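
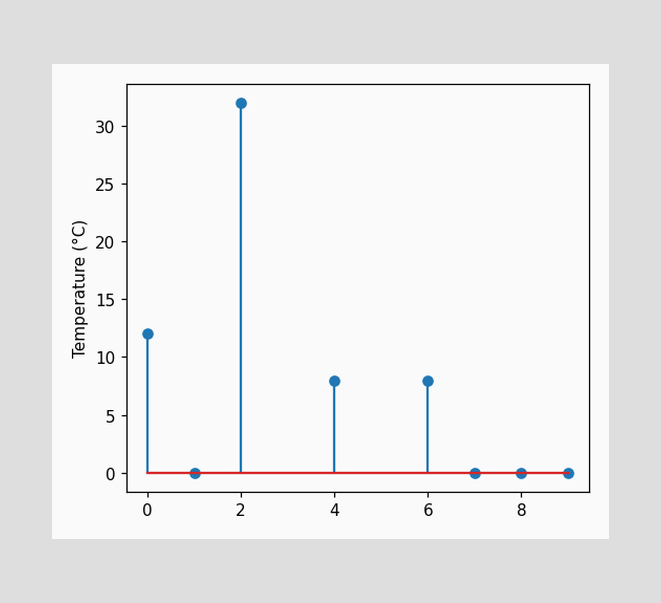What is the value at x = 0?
The stem at x=0 reaches 12°C.

12°C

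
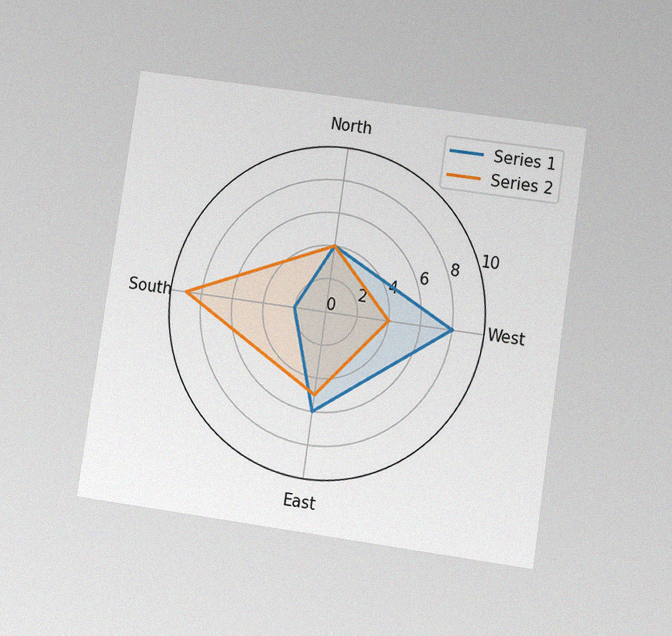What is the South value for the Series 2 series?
9

The chart is tilted about 8° clockwise and viewed at a slight angle, with some photo noise. On the South axis, Series 2 reaches 9.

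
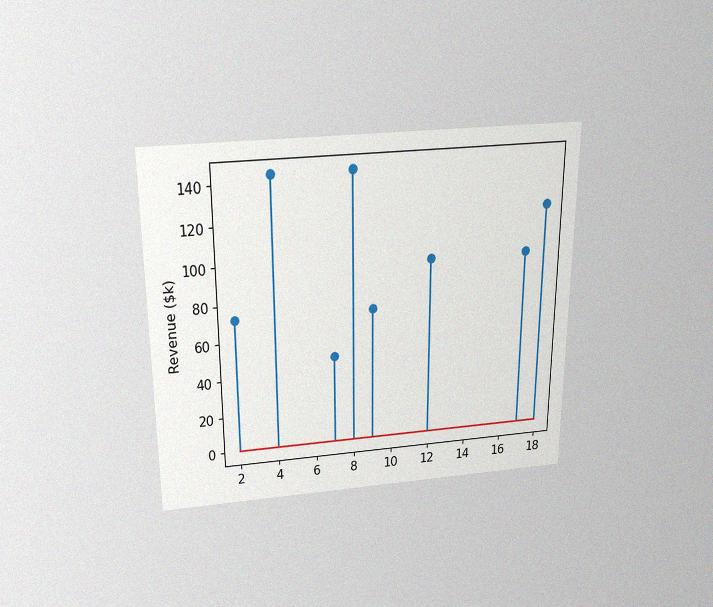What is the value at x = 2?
$72k

The chart is viewed slightly from above, with some photo noise. The stem at x=2 reaches $72k.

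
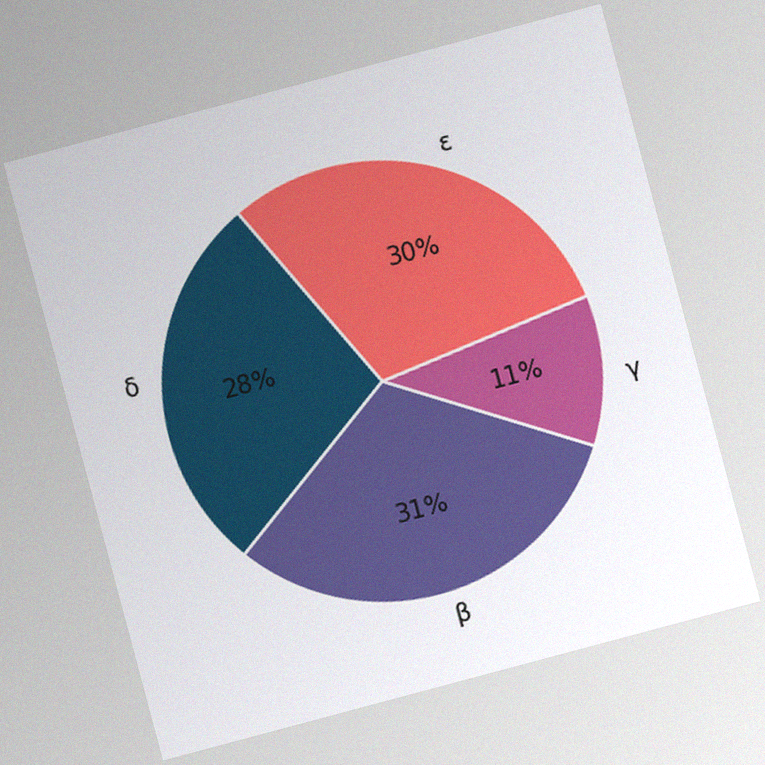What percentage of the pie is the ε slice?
30%

The chart is tilted about 15° counter-clockwise, with some photo noise. The ε slice takes up 30% of the pie.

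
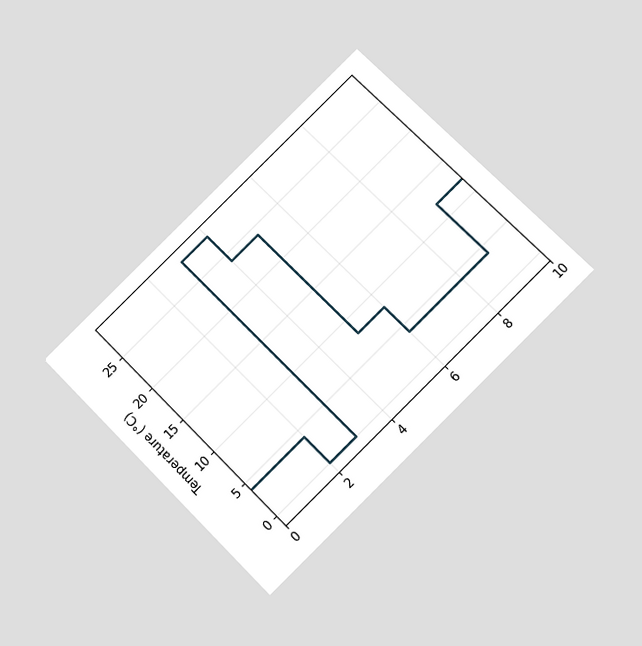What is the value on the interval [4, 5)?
The chart is tilted about 45° counter-clockwise and viewed at a slight angle. On [4, 5) the step sits at 24°C.

24°C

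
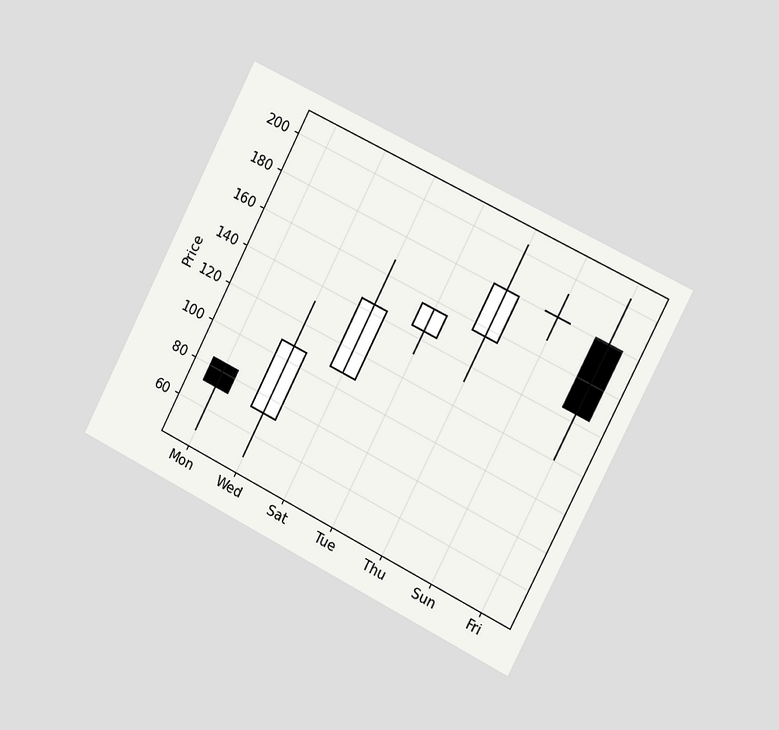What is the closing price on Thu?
The chart is tilted about 27° clockwise and viewed slightly from the right. The Thu candle closes at 180.

180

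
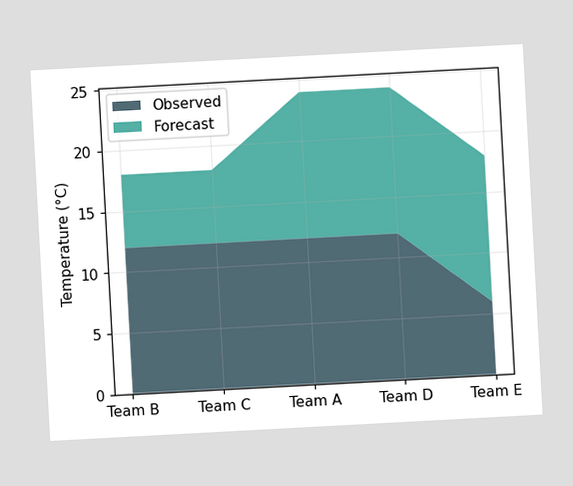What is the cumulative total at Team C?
18°C

The chart is tilted about 3° counter-clockwise. The stacked total at Team C reaches 18°C.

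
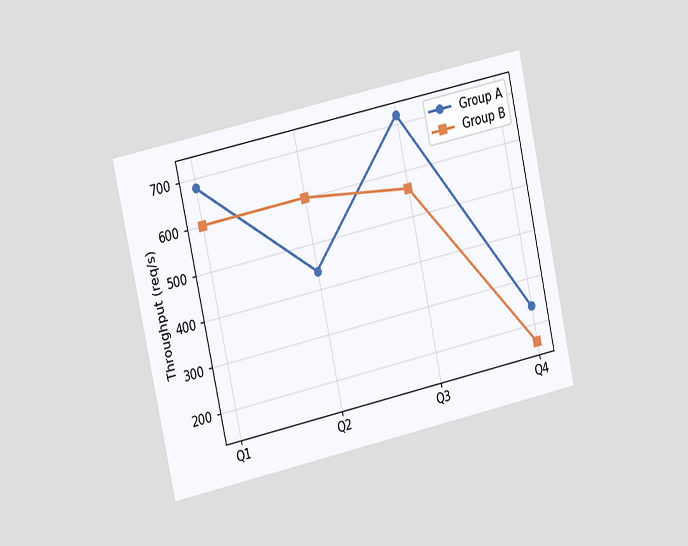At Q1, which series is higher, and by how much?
The chart is tilted about 12° counter-clockwise and viewed slightly from the left. At Q1, Group A sits above the other line by 80req/s.

Group A, by 80req/s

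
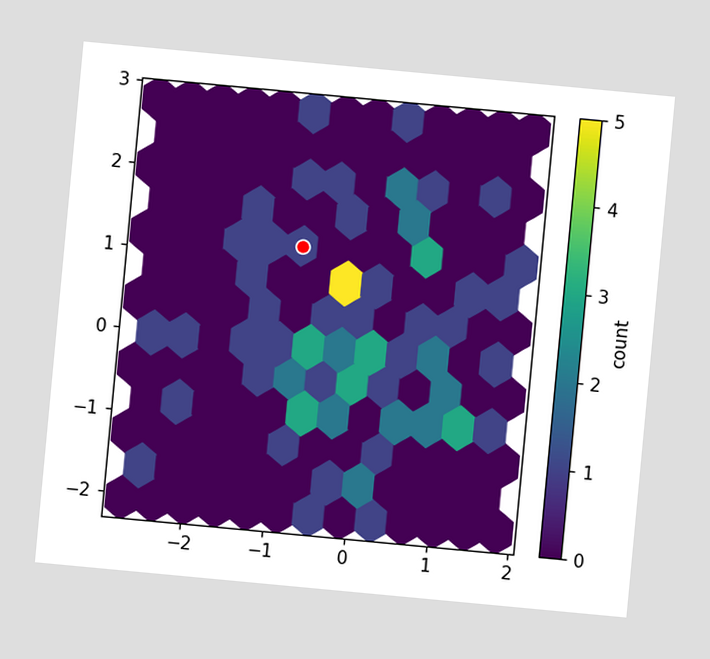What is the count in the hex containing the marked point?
The chart is tilted about 5° clockwise. The marked hex reads 1 on the colorbar.

1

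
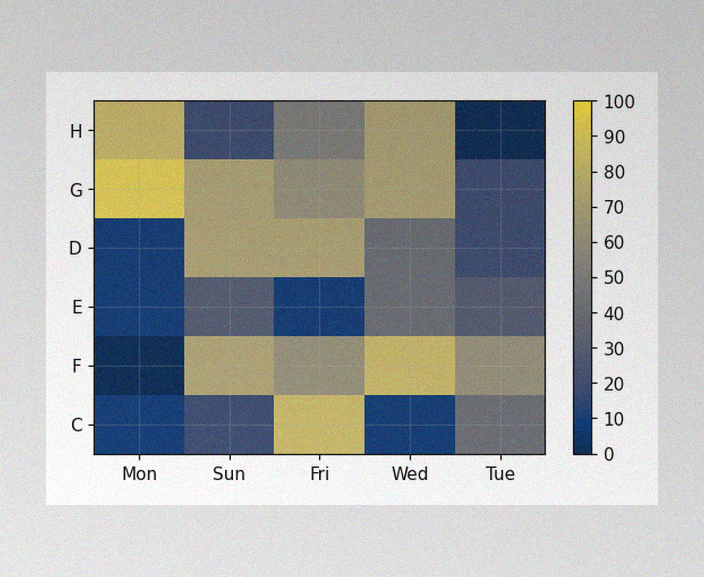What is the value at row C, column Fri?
The image has some photo noise and uneven lighting. Matching cell (C, Fri) against the colorbar gives 80.

80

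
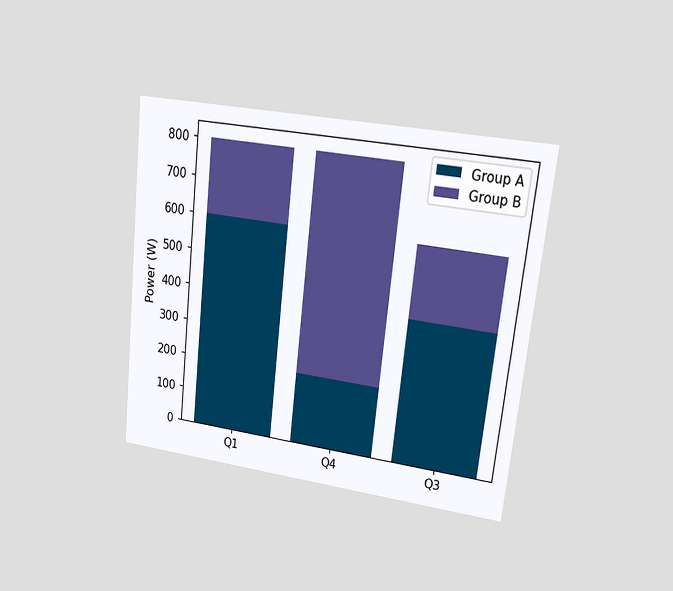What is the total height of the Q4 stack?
The chart is tilted about 6° clockwise and viewed at a slight angle. The Q4 stack's top reaches 800W on the y-axis.

800W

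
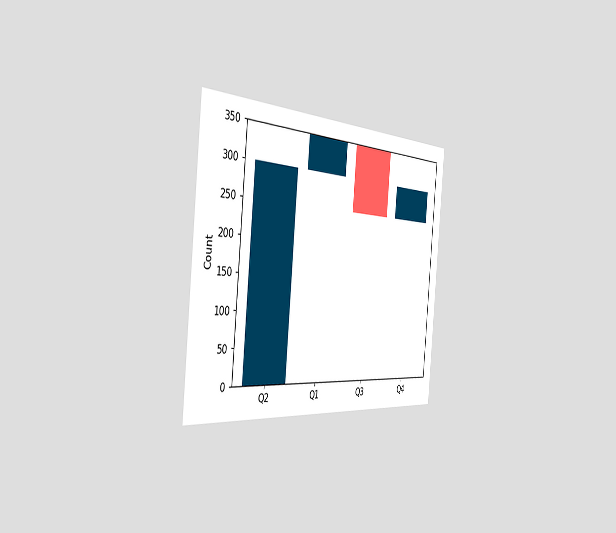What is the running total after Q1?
350

The chart is tilted about 5° clockwise and viewed slightly from the left. After Q1 the running total reaches 350.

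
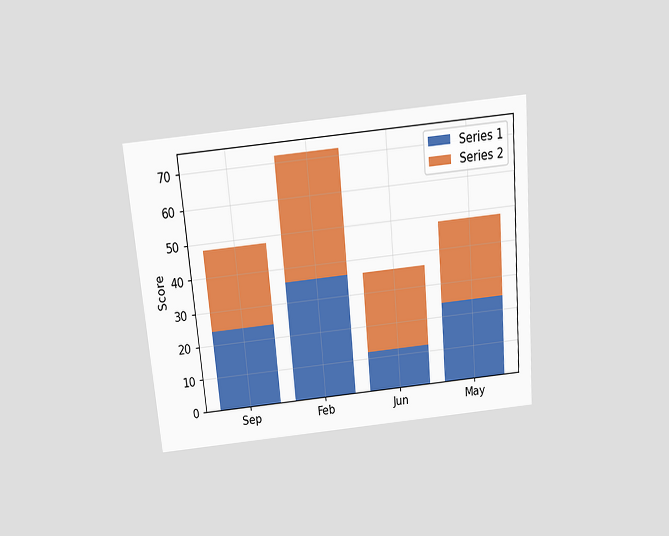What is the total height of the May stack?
48

The chart is tilted about 5° counter-clockwise and viewed slightly from above. The May stack's top reaches 48 on the y-axis.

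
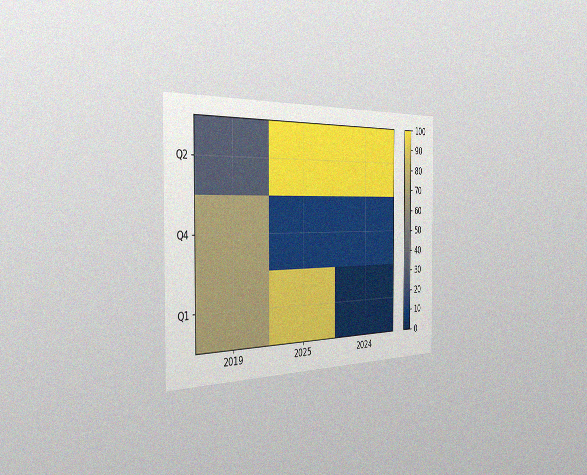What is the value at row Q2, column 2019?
The chart is viewed slightly from the left, with some photo noise. Matching cell (Q2, 2019) against the colorbar gives 30.

30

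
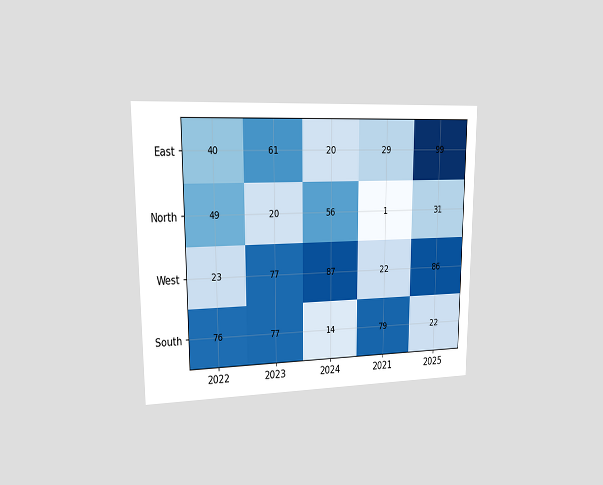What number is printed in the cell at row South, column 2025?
22

The chart is viewed at a slight angle. The (South, 2025) cell reads 22.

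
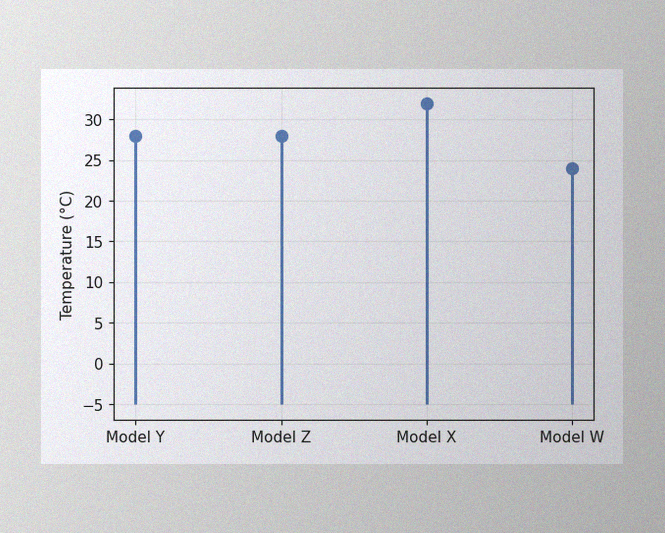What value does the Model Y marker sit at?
28°C

The image has some photo noise and uneven lighting. The Model Y marker sits at 28°C.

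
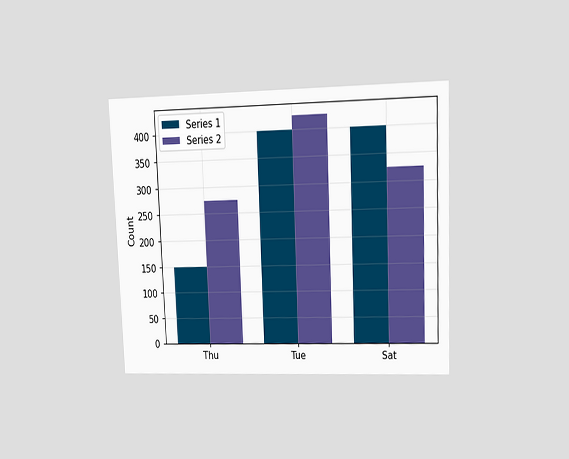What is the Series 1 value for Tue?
400

The chart is tilted about 2° counter-clockwise and viewed at a slight angle. The Series 1 bar at Tue reaches 400 on the y-axis.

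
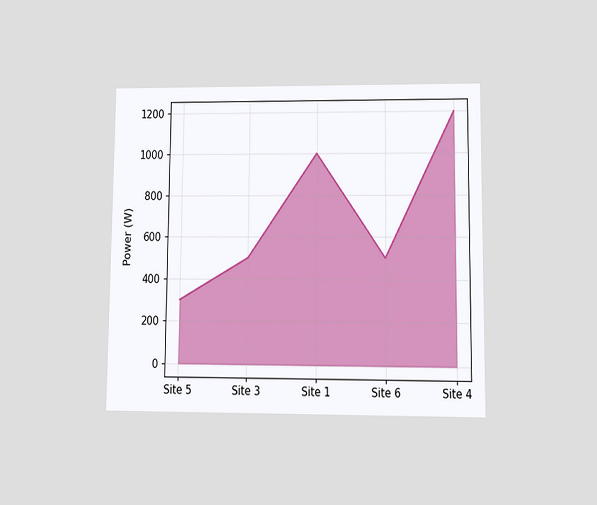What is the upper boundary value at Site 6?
500W

The chart is viewed at a slight angle. At Site 6 the upper boundary is at 500W.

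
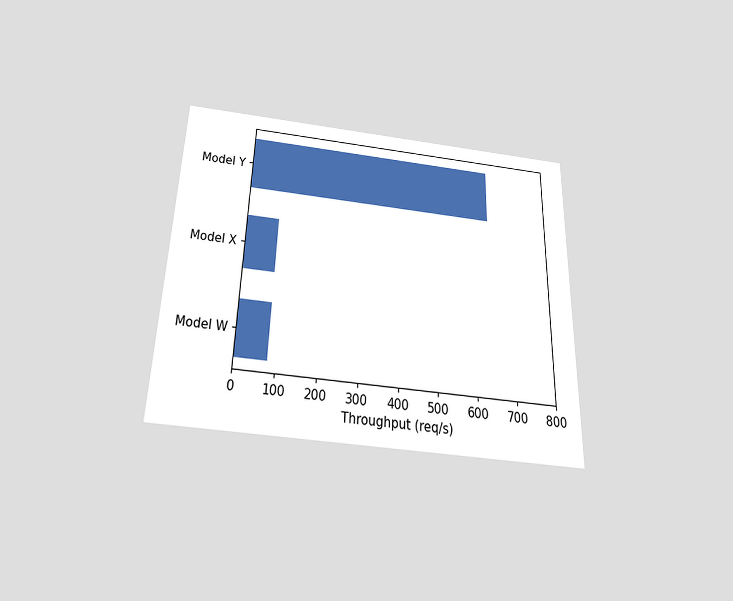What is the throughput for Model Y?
The chart is viewed slightly from below. Reading along the chart's x-axis, the Model Y bar reaches 640req/s.

640req/s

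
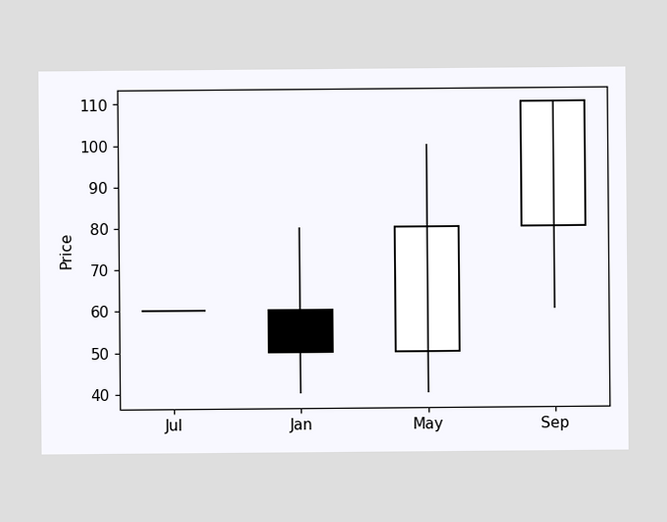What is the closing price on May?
The May candle closes at 80.

80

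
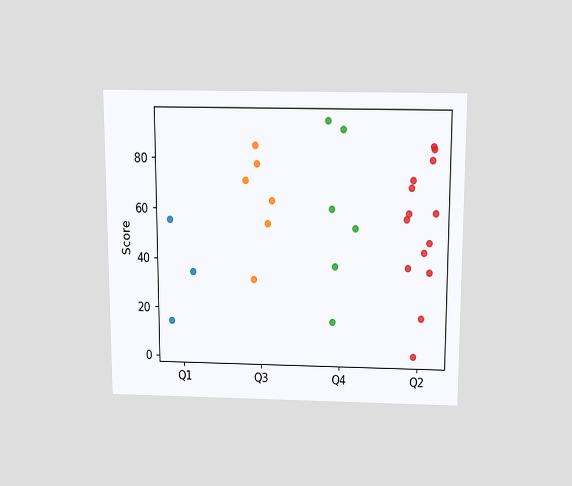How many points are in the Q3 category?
The chart is viewed slightly from above. Counting the markers in the Q3 column gives 6.

6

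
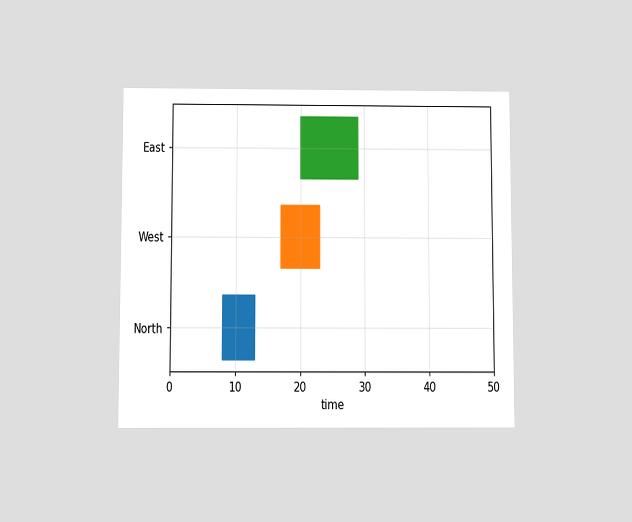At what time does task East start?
The chart is viewed slightly from below. The East bar begins at t=20.

20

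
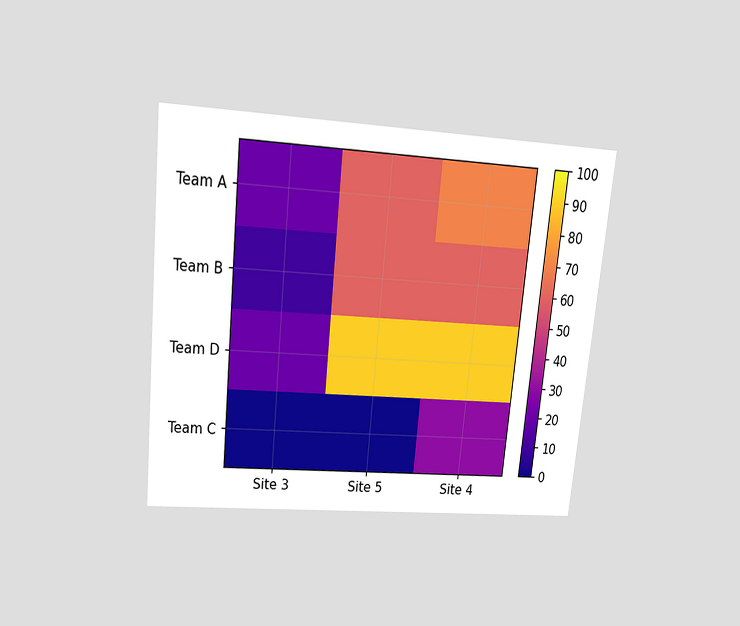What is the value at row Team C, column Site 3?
The chart is tilted about 6° clockwise and viewed slightly from above. Matching cell (Team C, Site 3) against the colorbar gives 0.

0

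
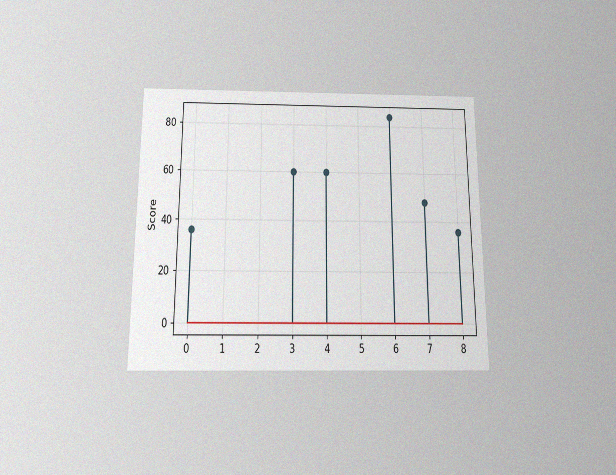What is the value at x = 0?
The chart is viewed slightly from below, with some photo noise. The stem at x=0 reaches 36.

36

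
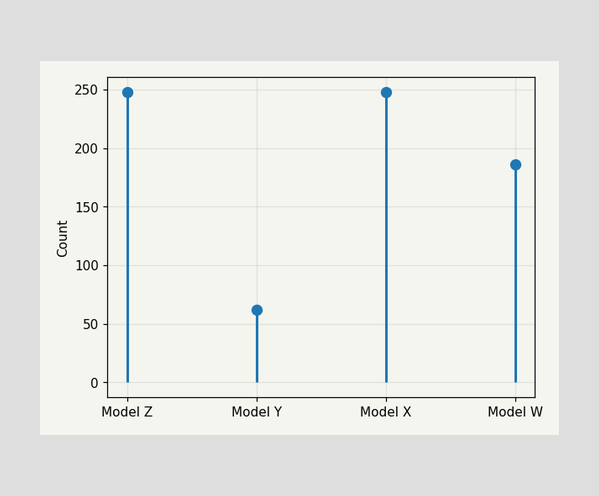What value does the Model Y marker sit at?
The Model Y marker sits at 62.

62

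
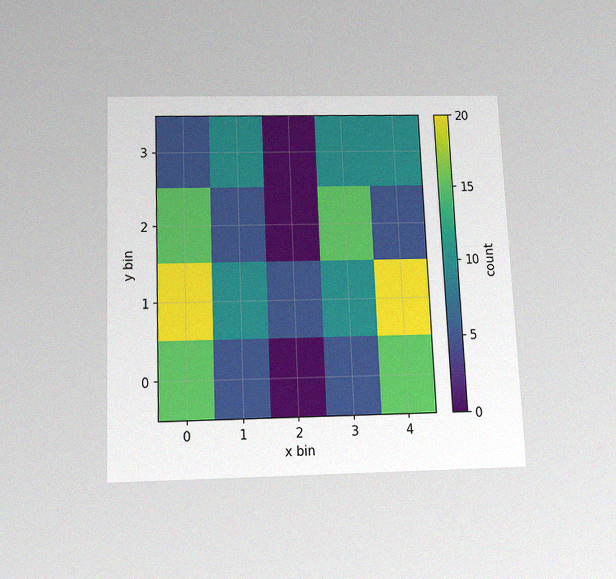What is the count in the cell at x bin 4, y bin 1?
The chart is tilted about 2° counter-clockwise and viewed slightly from below, with some photo noise. Matching the cell (4, 1) against the colorbar gives 20.

20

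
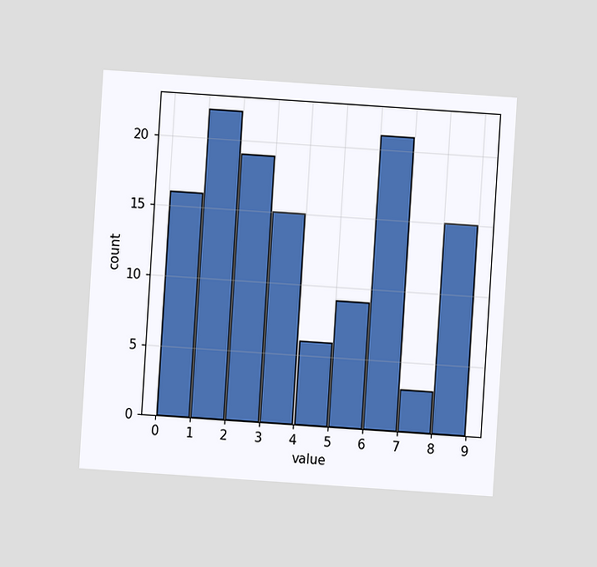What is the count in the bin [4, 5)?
6

The chart is tilted about 4° clockwise and viewed at a slight angle. The [4, 5) bin has height 6.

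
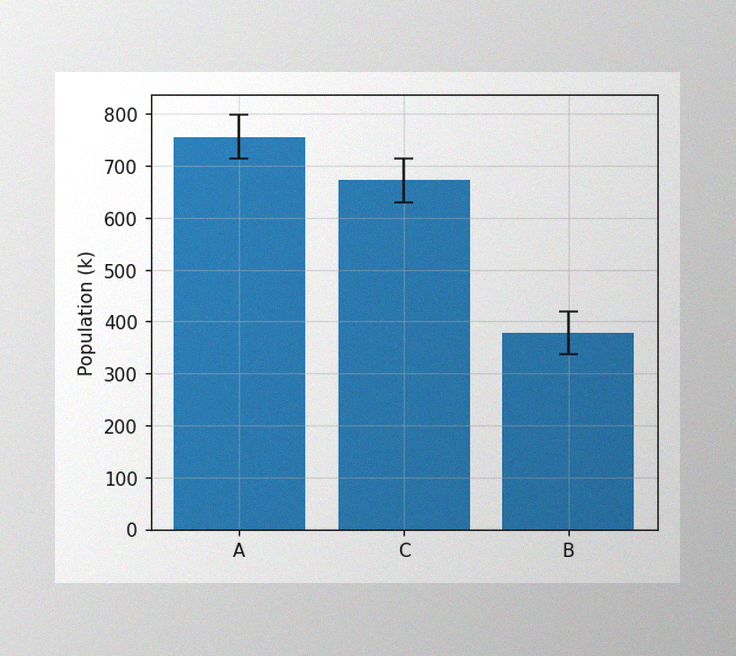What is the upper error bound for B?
420k

The image has some photo noise and uneven lighting. The B bar's upper whisker reaches 420k.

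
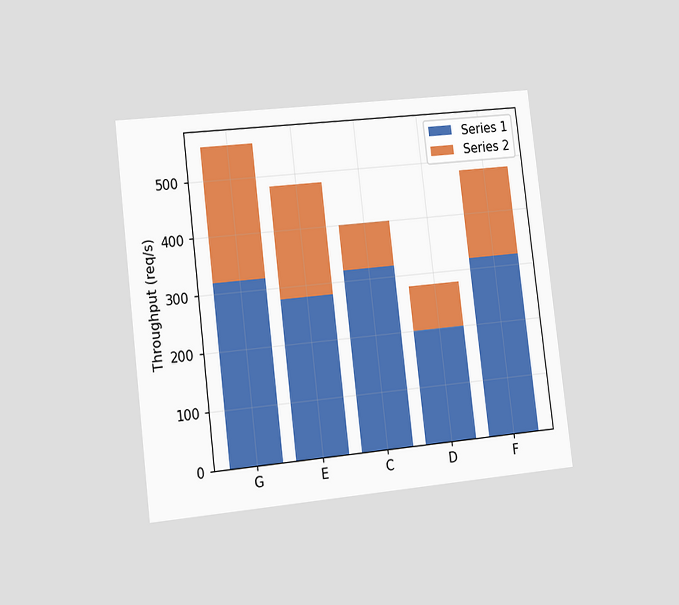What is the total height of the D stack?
280req/s

The chart is tilted about 7° counter-clockwise and viewed slightly from the left. The D stack's top reaches 280req/s on the y-axis.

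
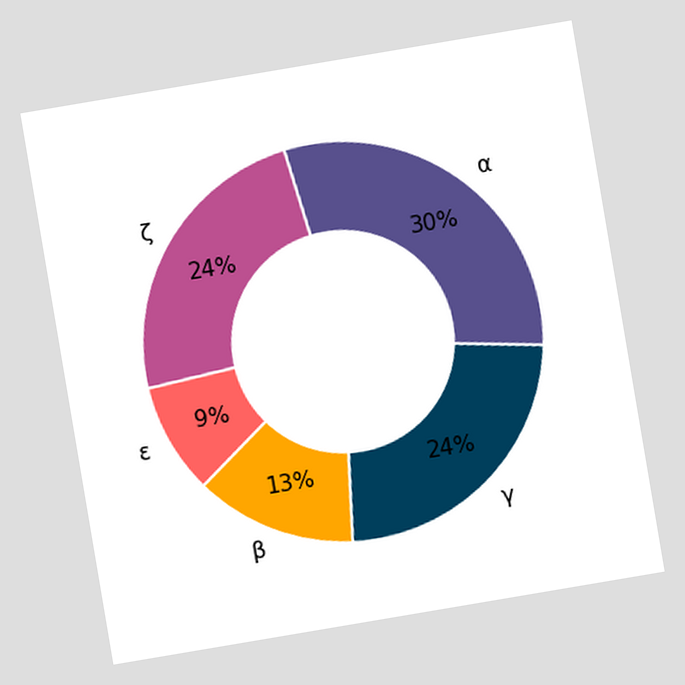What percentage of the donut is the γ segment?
24%

The chart is tilted about 10° counter-clockwise. The γ segment takes up 24% of the ring.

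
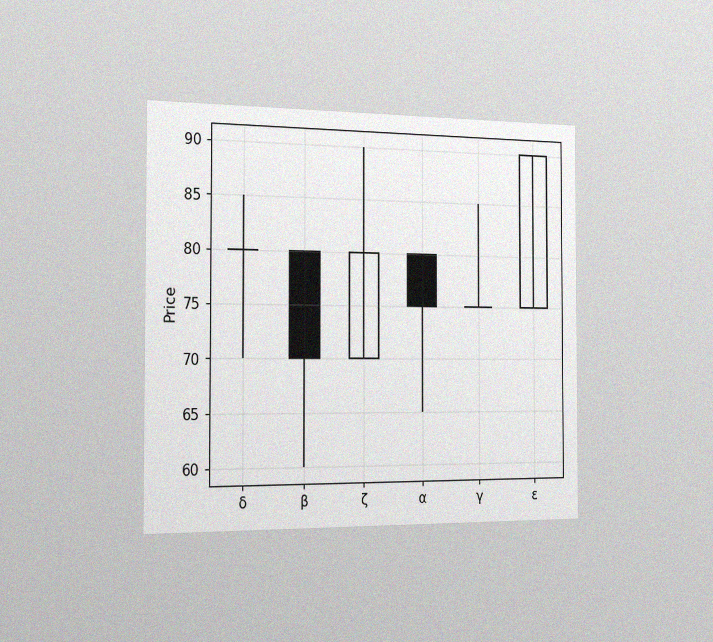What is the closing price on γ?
The chart is viewed slightly from the left, with some photo noise. The γ candle closes at 75.

75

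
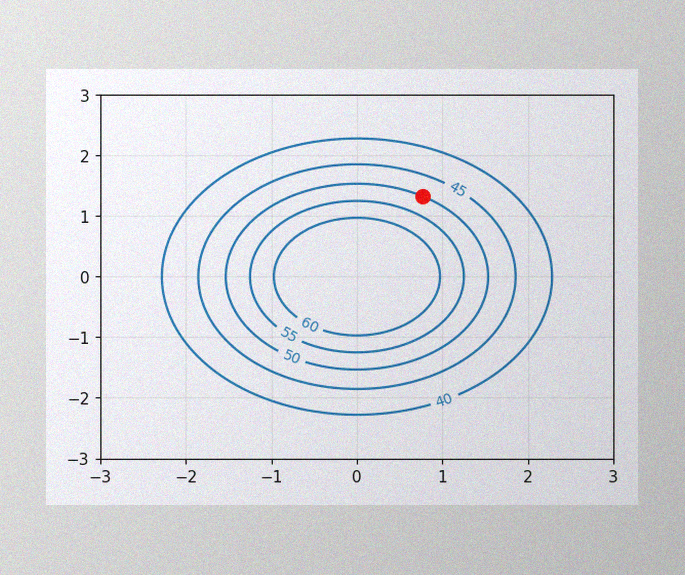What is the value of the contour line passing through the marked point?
50

The image has some photo noise and uneven lighting. The marked point sits on the contour labelled 50.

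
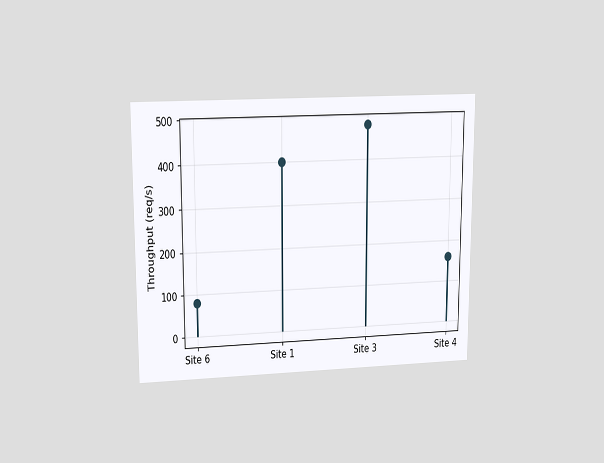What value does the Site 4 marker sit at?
160req/s

The chart is viewed at a slight angle. The Site 4 marker sits at 160req/s.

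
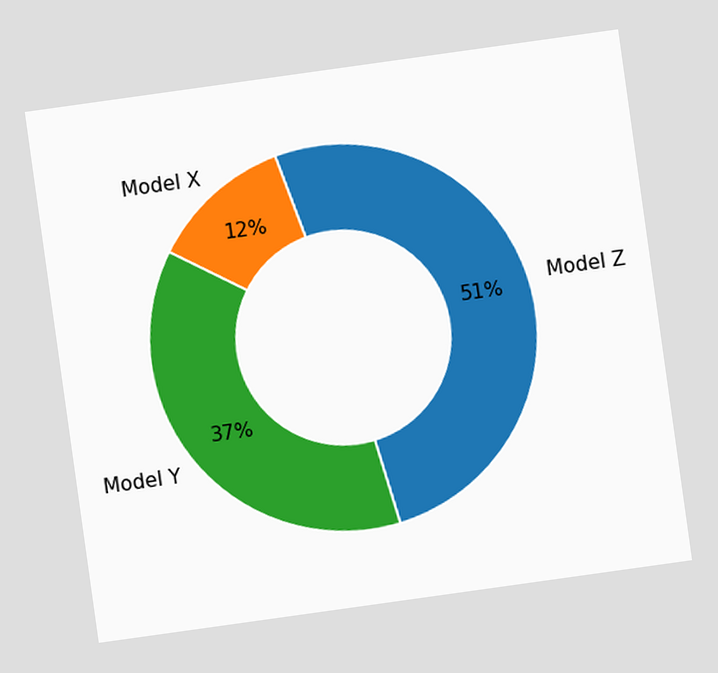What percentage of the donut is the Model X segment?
12%

The chart is tilted about 8° counter-clockwise. The Model X segment takes up 12% of the ring.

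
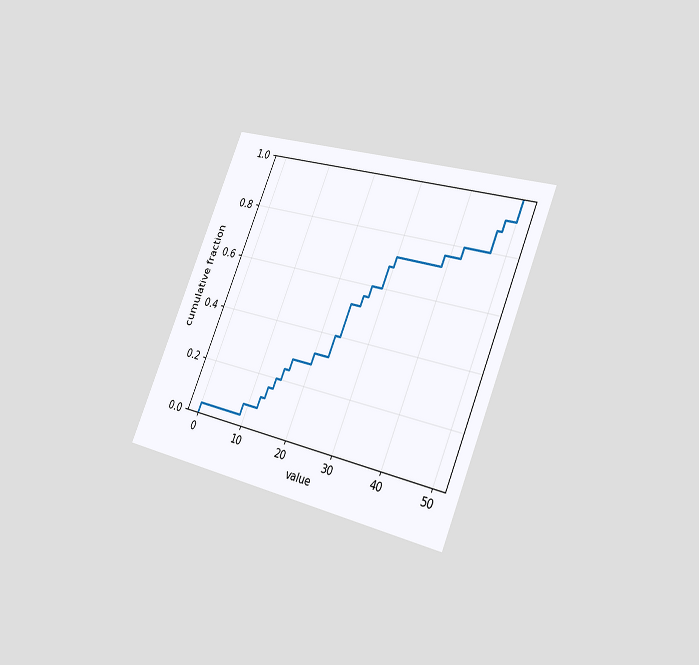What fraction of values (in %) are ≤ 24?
52%

The chart is tilted about 22° clockwise and viewed slightly from the right. At x=24 the ECDF step is at 52%.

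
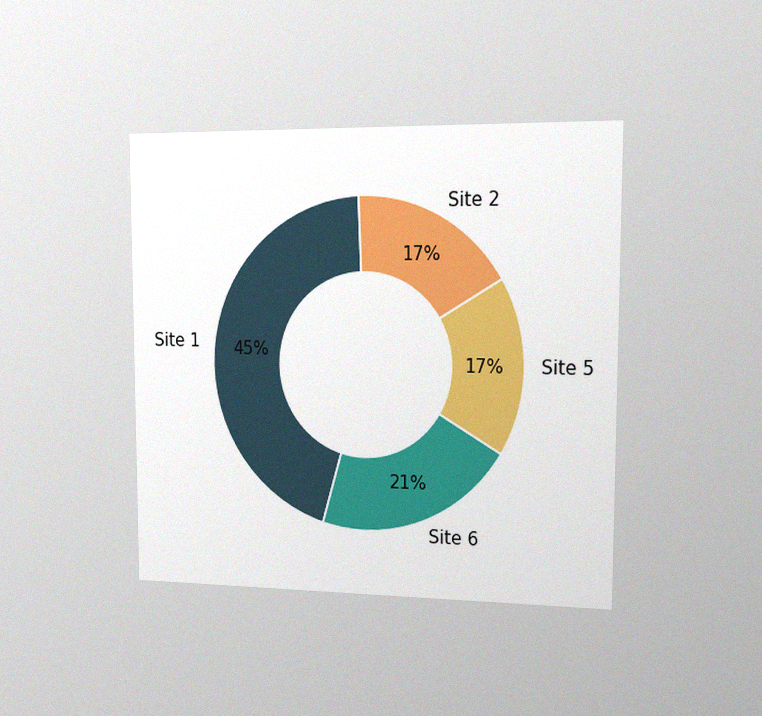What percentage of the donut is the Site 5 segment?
The chart is viewed slightly from the right, with some photo noise. The Site 5 segment takes up 17% of the ring.

17%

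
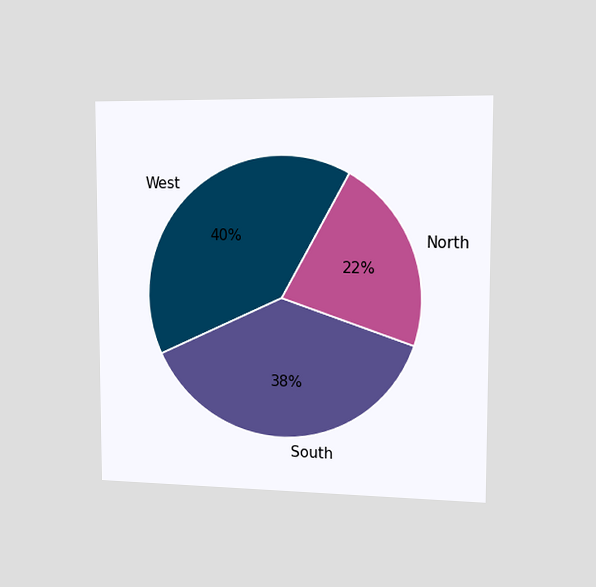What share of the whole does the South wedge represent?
38%

The chart is viewed slightly from the right. The South slice takes up 38% of the pie.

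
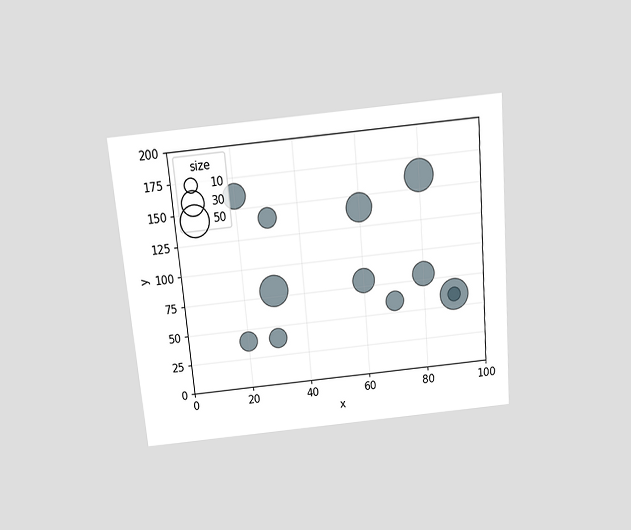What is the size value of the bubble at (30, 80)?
50

The chart is tilted about 5° counter-clockwise and viewed slightly from above. Matching the bubble at (30, 80) against the size legend gives 50.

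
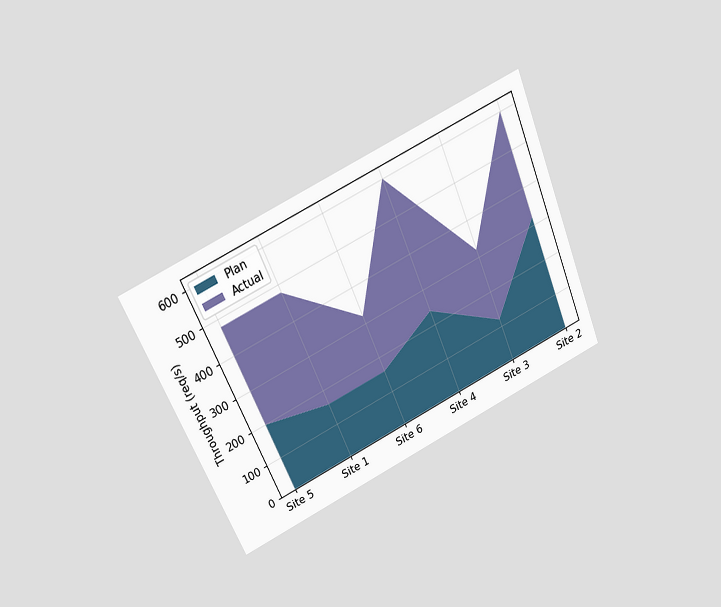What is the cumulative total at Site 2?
600req/s

The chart is tilted about 24° counter-clockwise and viewed at a slight angle. The stacked total at Site 2 reaches 600req/s.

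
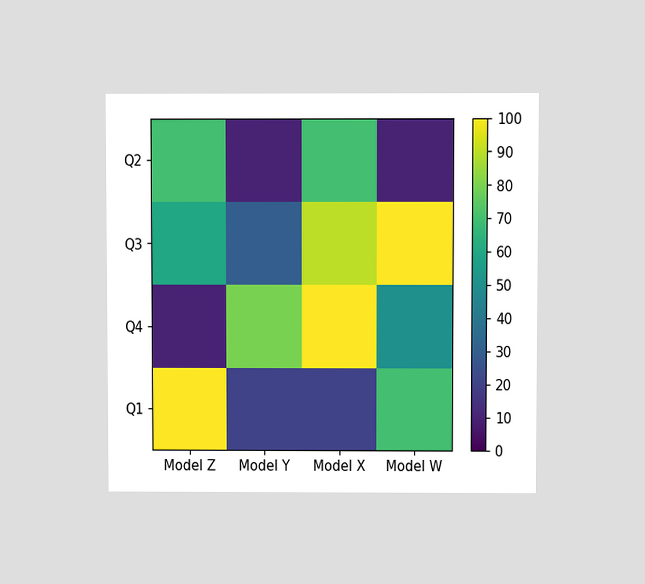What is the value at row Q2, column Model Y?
10

The chart is viewed at a slight angle. Matching cell (Q2, Model Y) against the colorbar gives 10.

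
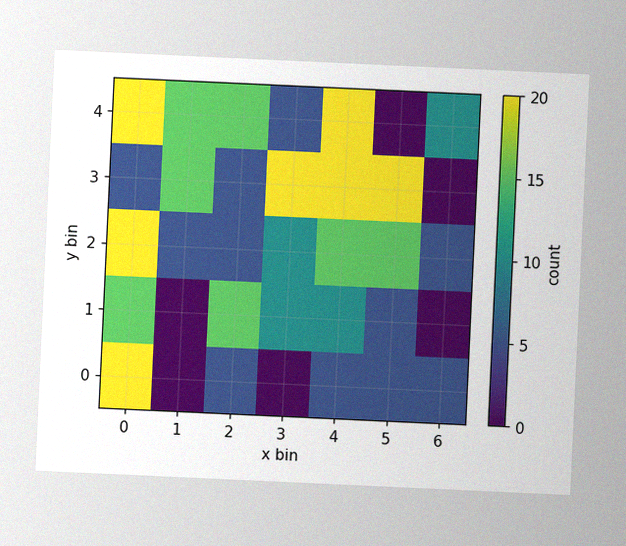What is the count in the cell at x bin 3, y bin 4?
The chart is tilted about 3° clockwise, with some photo noise. Matching the cell (3, 4) against the colorbar gives 5.

5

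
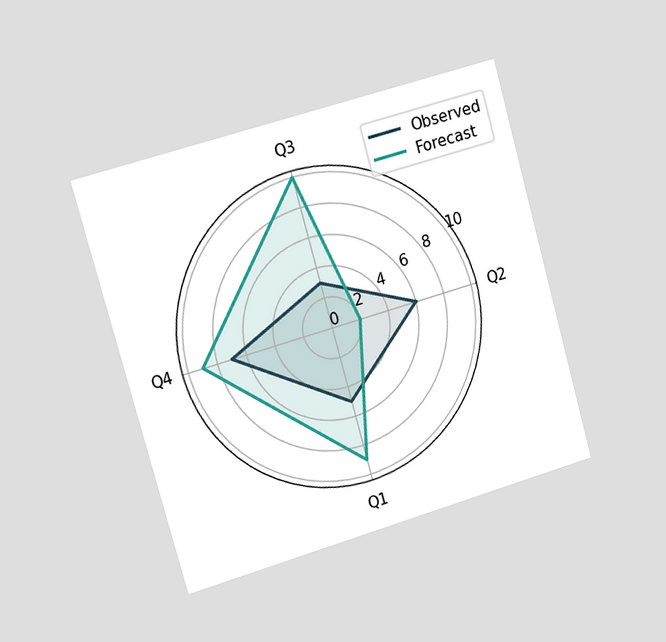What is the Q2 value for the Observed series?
6

The chart is tilted about 16° counter-clockwise and viewed slightly from the left. On the Q2 axis, Observed reaches 6.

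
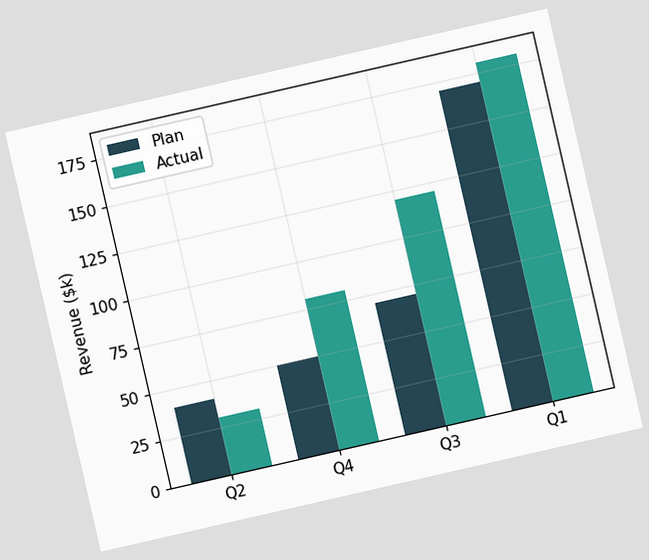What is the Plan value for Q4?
$50k

The chart is tilted about 13° counter-clockwise. The Plan bar at Q4 reaches $50k on the y-axis.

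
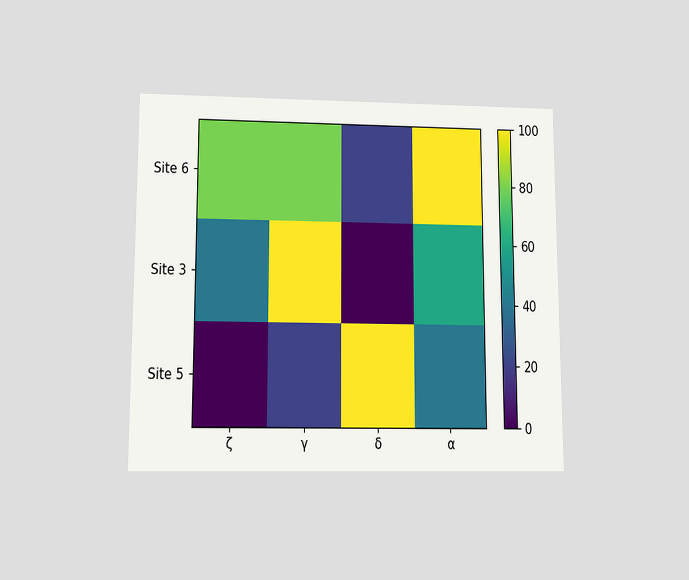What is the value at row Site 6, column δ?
The chart is viewed slightly from below. Matching cell (Site 6, δ) against the colorbar gives 20.

20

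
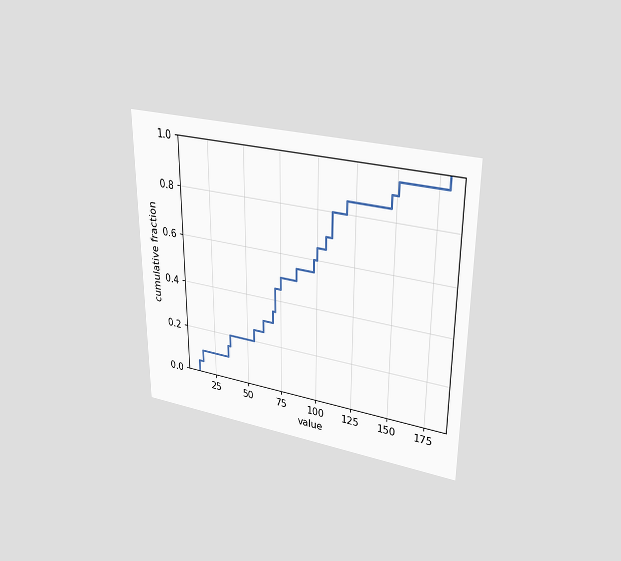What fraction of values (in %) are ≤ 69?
The chart is viewed at a slight angle. At x=69 the ECDF step is at 35%.

35%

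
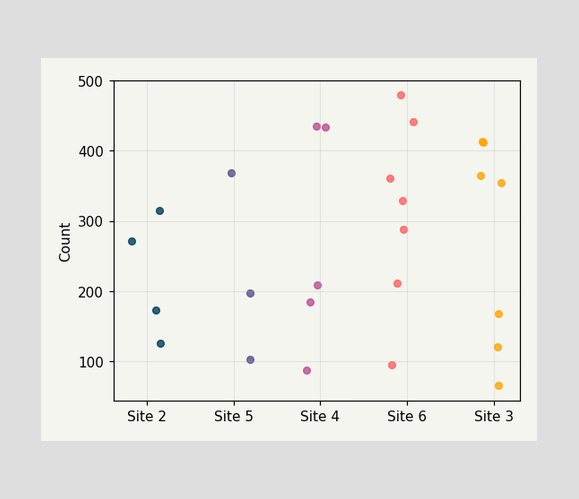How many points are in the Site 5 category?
3

Counting the markers in the Site 5 column gives 3.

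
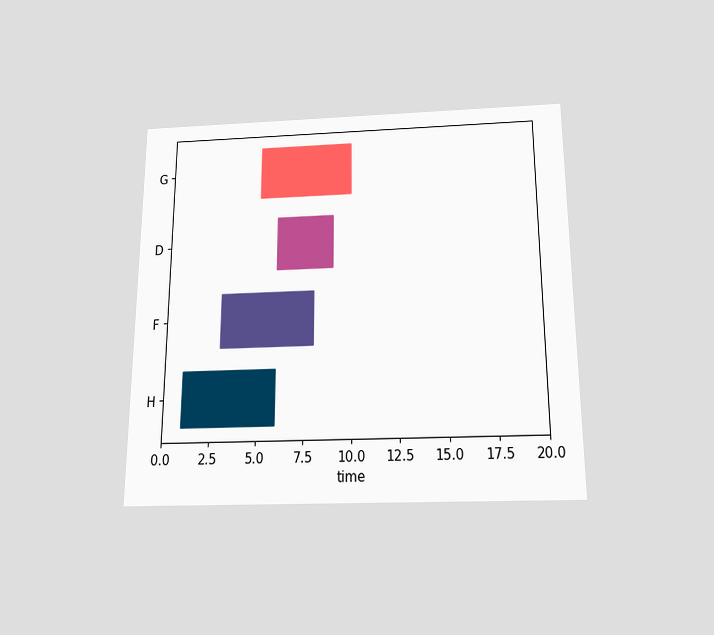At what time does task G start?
5

The chart is viewed slightly from below. The G bar begins at t=5.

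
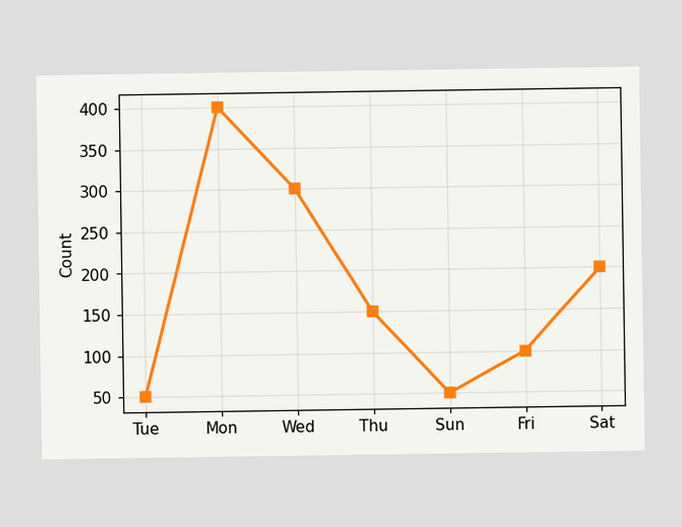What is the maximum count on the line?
400

The highest point is at Mon, and reading across to the y-axis gives 400.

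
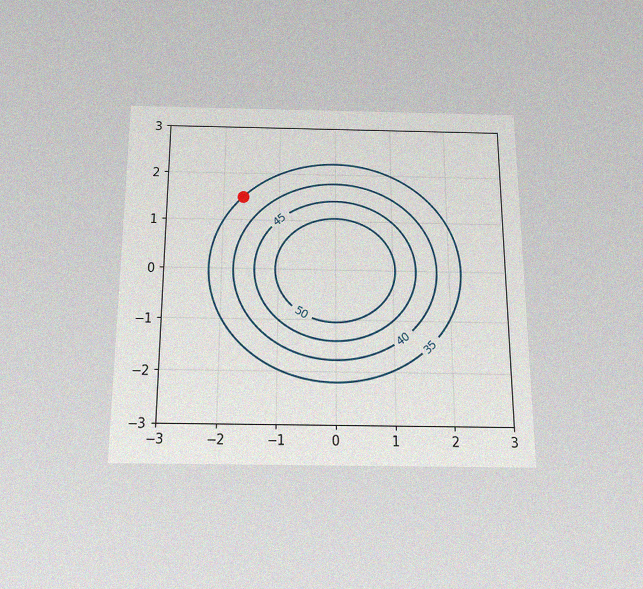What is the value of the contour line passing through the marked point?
The chart is viewed slightly from below, with some photo noise. The marked point sits on the contour labelled 35.

35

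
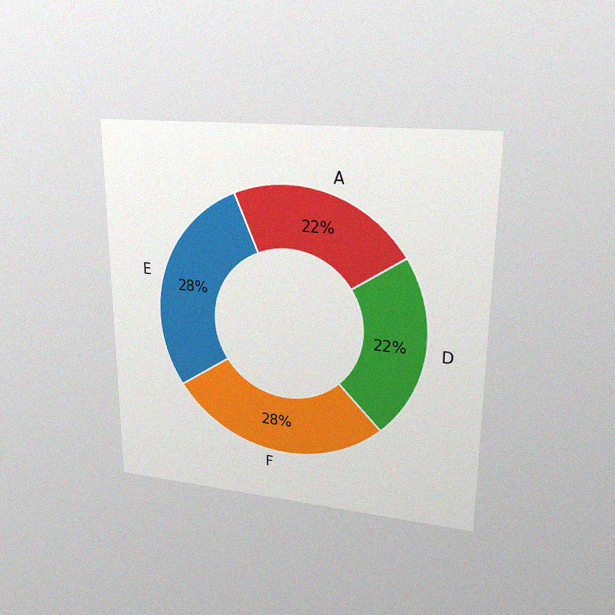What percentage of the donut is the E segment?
28%

The chart is viewed at a slight angle, with some photo noise. The E segment takes up 28% of the ring.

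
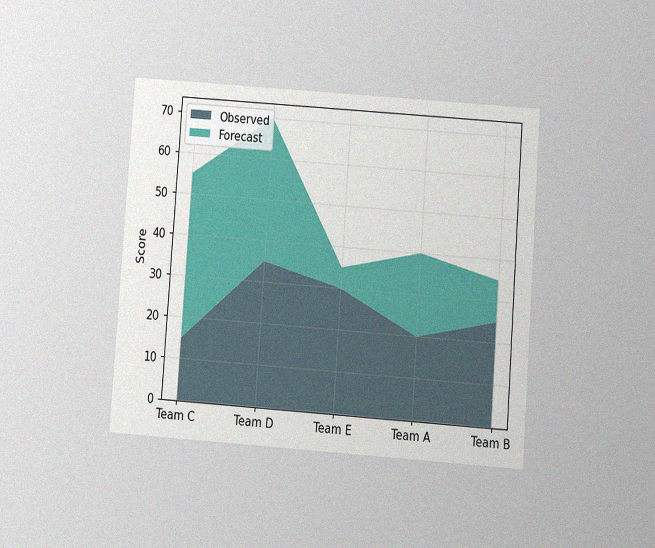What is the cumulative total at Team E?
The chart is tilted about 4° clockwise and viewed slightly from below, with some photo noise. The stacked total at Team E reaches 35.

35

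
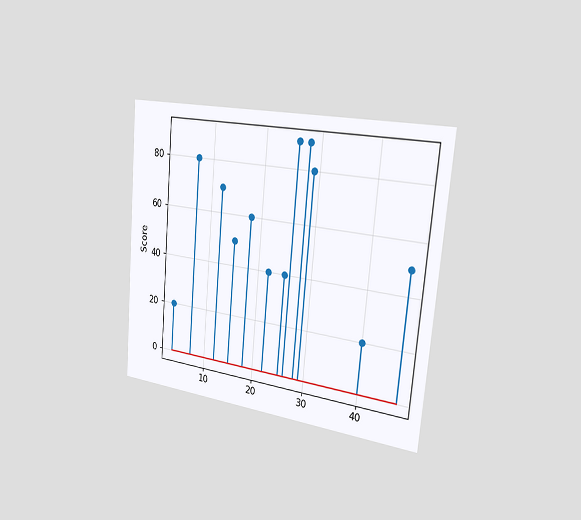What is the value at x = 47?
The chart is tilted about 5° clockwise and viewed slightly from the right. The stem at x=47 reaches 50.

50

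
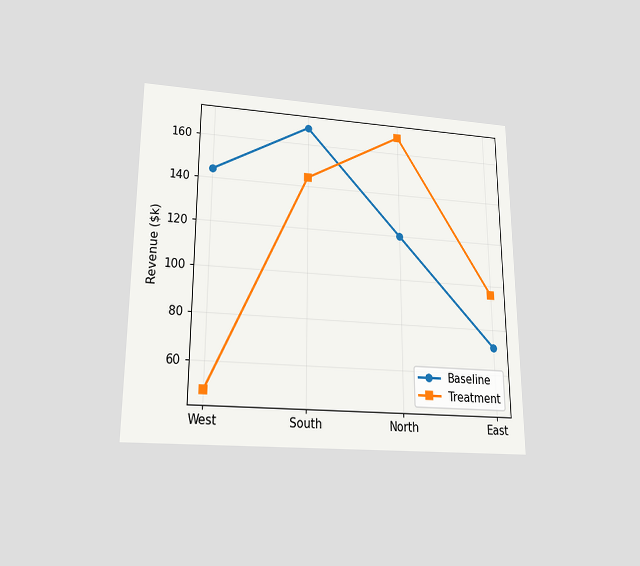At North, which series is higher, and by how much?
Treatment, by $48k

The chart is viewed slightly from below. At North, Treatment sits above the other line by $48k.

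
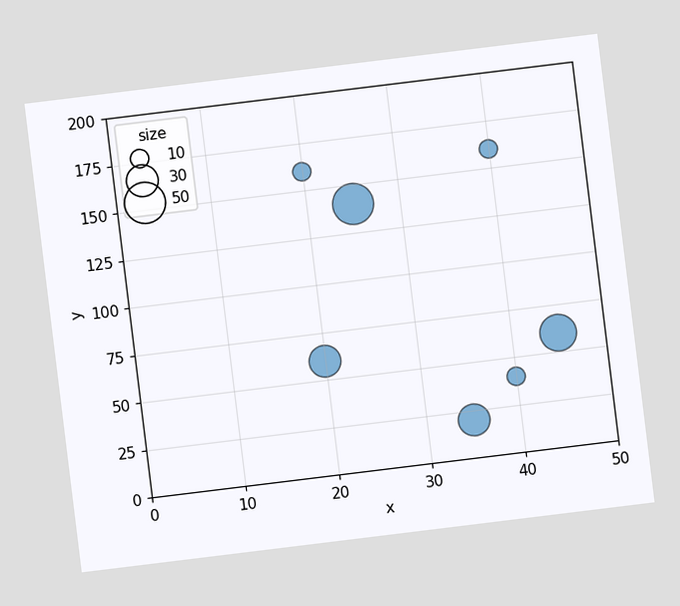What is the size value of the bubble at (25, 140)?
The chart is tilted about 7° counter-clockwise. Matching the bubble at (25, 140) against the size legend gives 50.

50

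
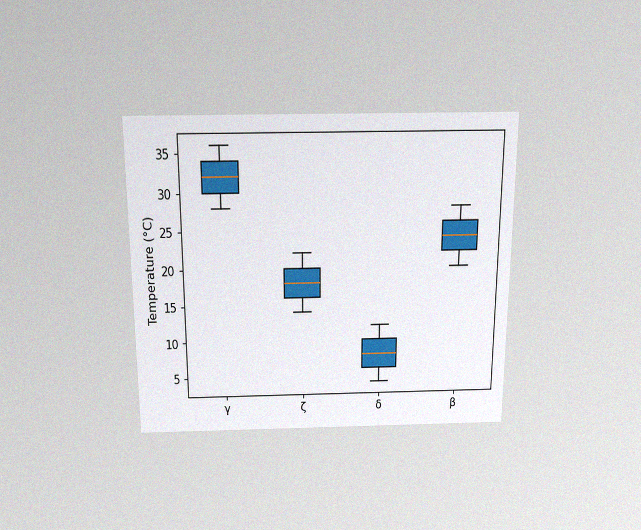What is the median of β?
The chart is viewed slightly from above, with some photo noise. The median line in the β box sits at 24°C.

24°C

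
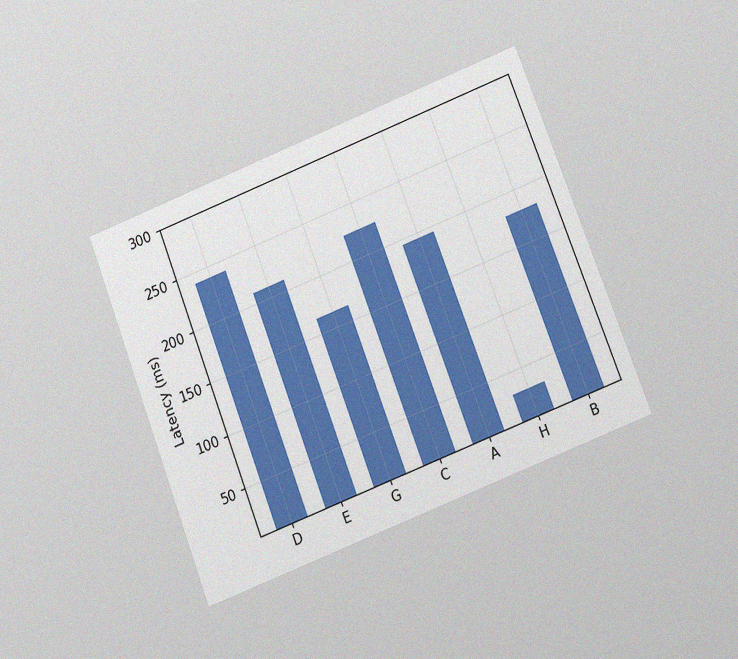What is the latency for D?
The chart is tilted about 21° counter-clockwise and viewed at a slight angle, with some photo noise. Reading along the chart's y-axis, the D bar reaches 240ms.

240ms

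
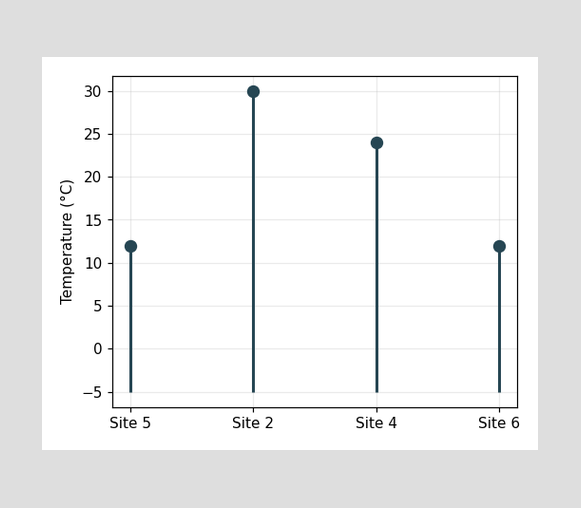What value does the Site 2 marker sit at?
The Site 2 marker sits at 30°C.

30°C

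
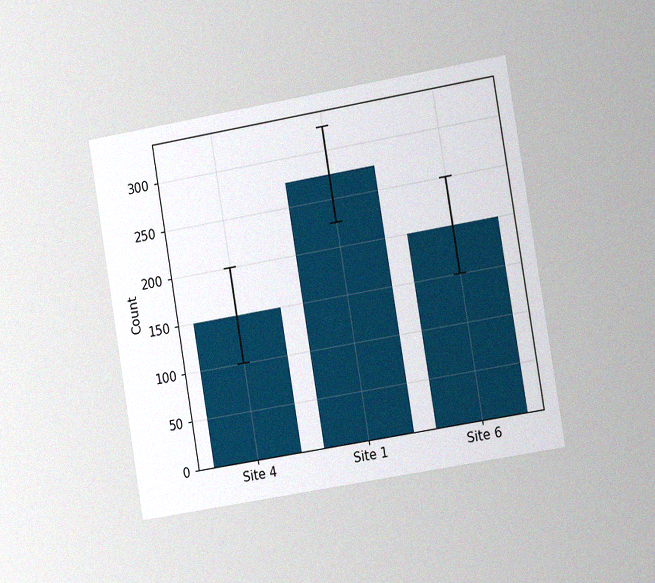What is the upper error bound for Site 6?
The chart is tilted about 9° counter-clockwise and viewed slightly from the right, with some photo noise. The Site 6 bar's upper whisker reaches 250.

250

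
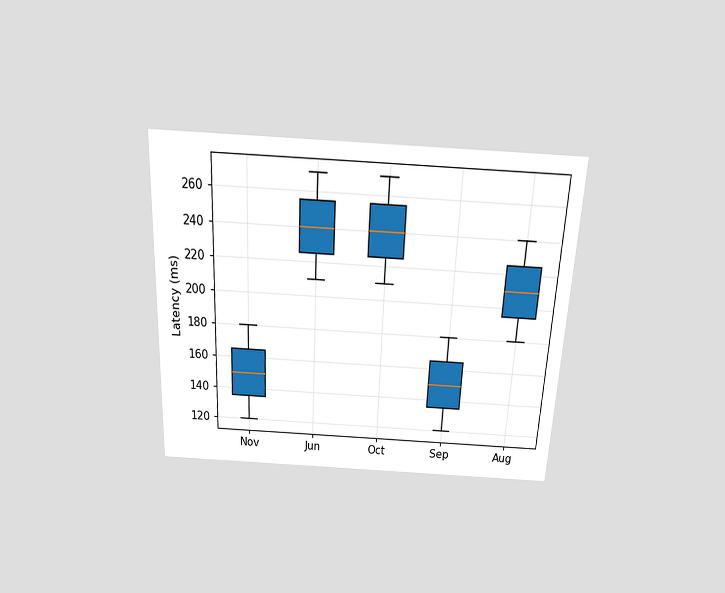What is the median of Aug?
The chart is tilted about 3° clockwise and viewed slightly from above. The median line in the Aug box sits at 210ms.

210ms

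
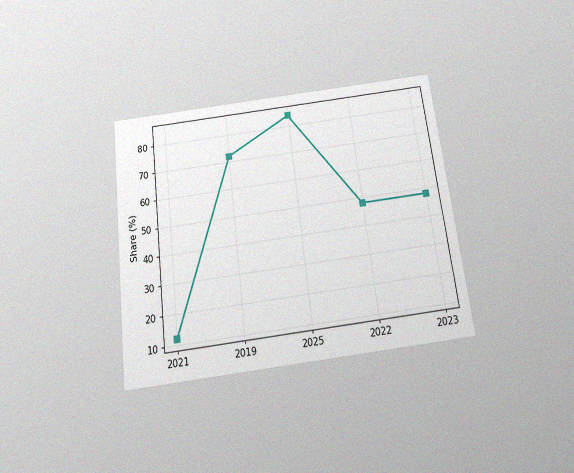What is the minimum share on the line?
The chart is tilted about 7° counter-clockwise and viewed slightly from below, with some photo noise. The lowest point is at 2021, and reading across to the y-axis gives 12%.

12%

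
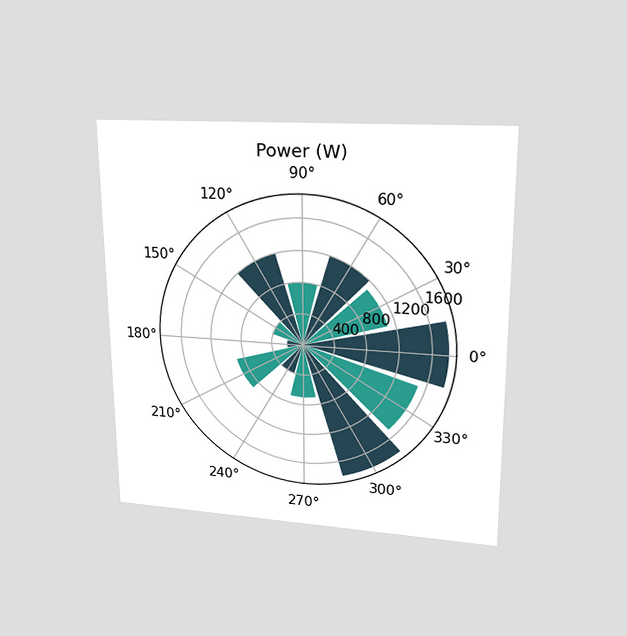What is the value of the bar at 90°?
800W

The chart is viewed at a slight angle. The bar at 90° reaches 800W on the radial axis.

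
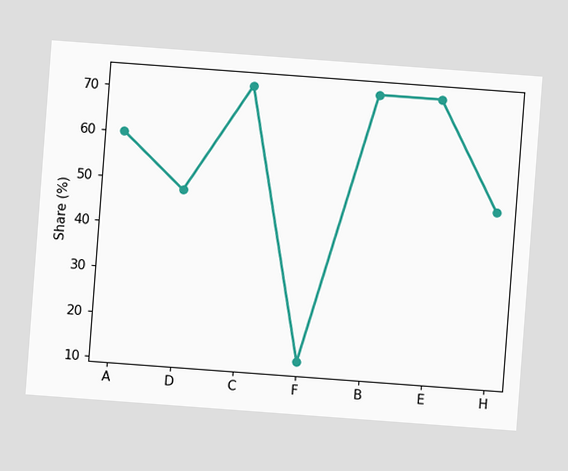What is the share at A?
60%

The chart is tilted about 4° clockwise. At A, the line is at 60%.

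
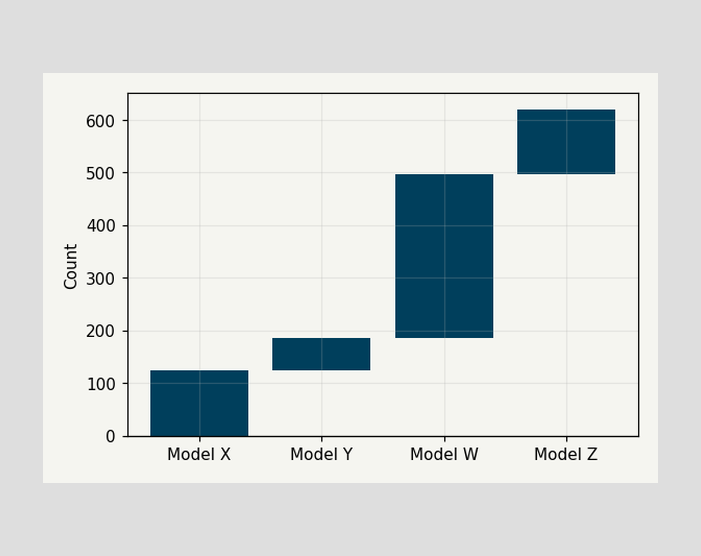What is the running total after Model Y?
After Model Y the running total reaches 186.

186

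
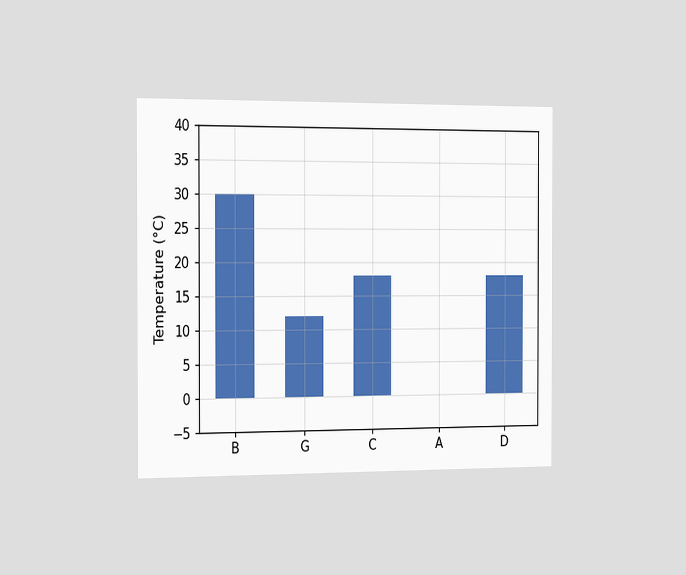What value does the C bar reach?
18°C

The chart is viewed slightly from the left. Reading along the chart's y-axis, the C bar reaches 18°C.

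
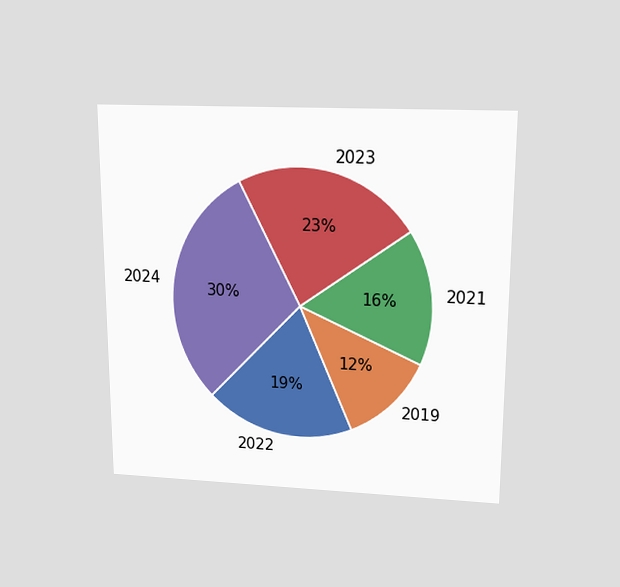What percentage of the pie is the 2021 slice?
16%

The chart is viewed slightly from above. The 2021 slice takes up 16% of the pie.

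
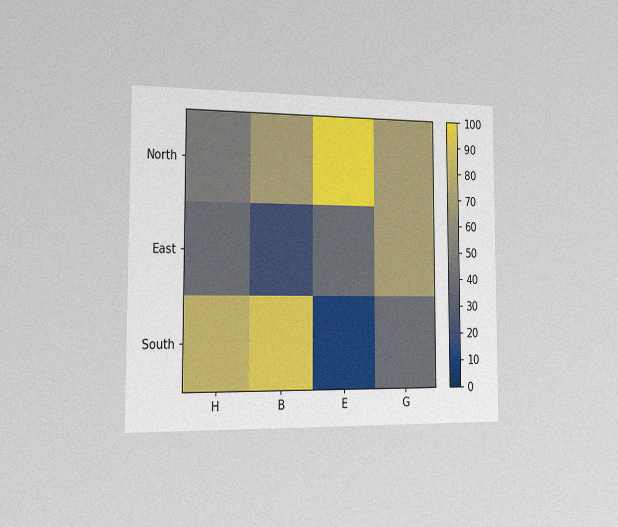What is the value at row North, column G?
70

The chart is viewed slightly from the left, with some photo noise. Matching cell (North, G) against the colorbar gives 70.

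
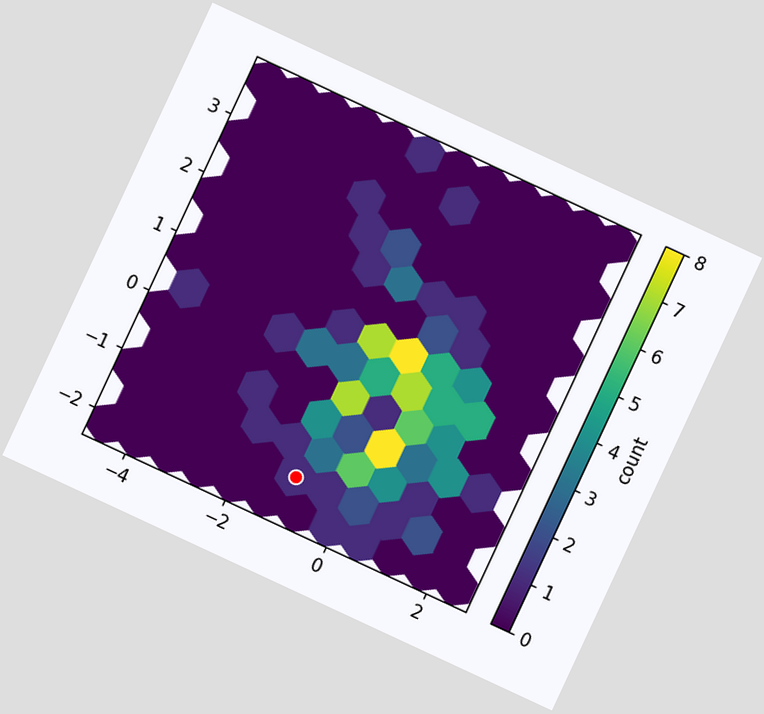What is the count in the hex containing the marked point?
1

The chart is tilted about 25° clockwise. The marked hex reads 1 on the colorbar.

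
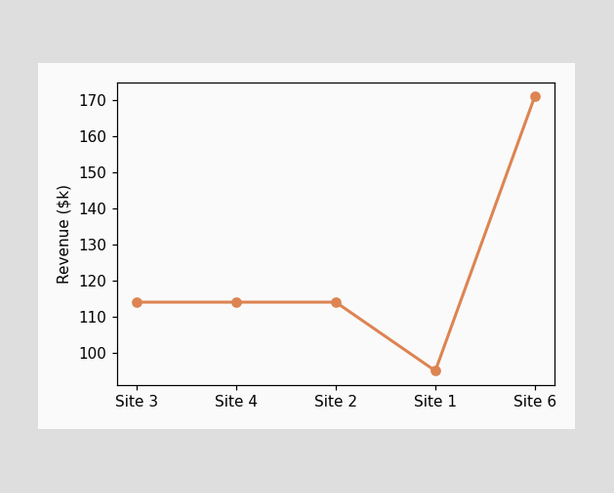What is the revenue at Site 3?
$114k

At Site 3, the line is at $114k.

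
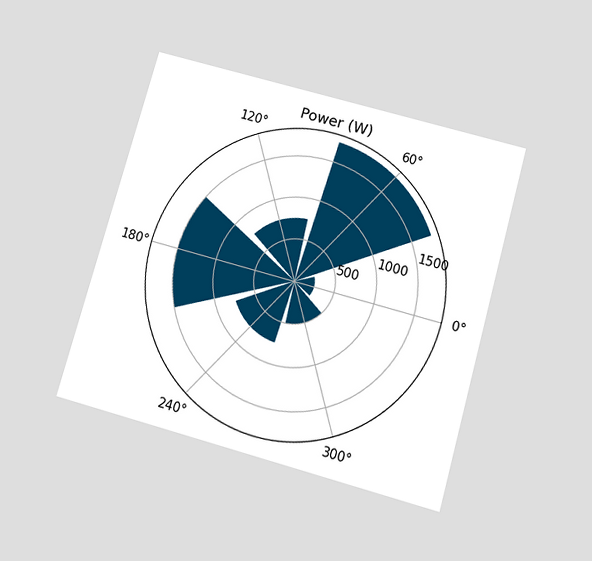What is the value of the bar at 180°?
The chart is tilted about 16° clockwise and viewed slightly from below. The bar at 180° reaches 1500W on the radial axis.

1500W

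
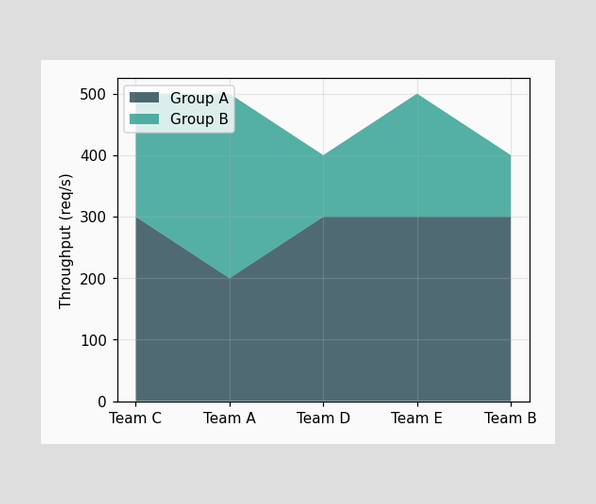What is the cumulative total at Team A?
500req/s

The stacked total at Team A reaches 500req/s.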